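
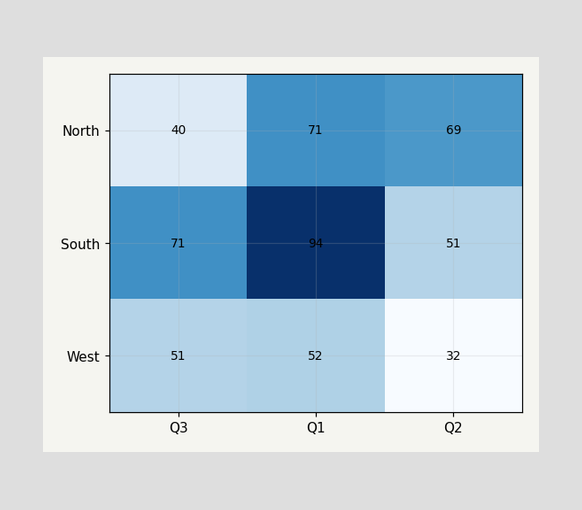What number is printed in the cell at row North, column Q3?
The (North, Q3) cell reads 40.

40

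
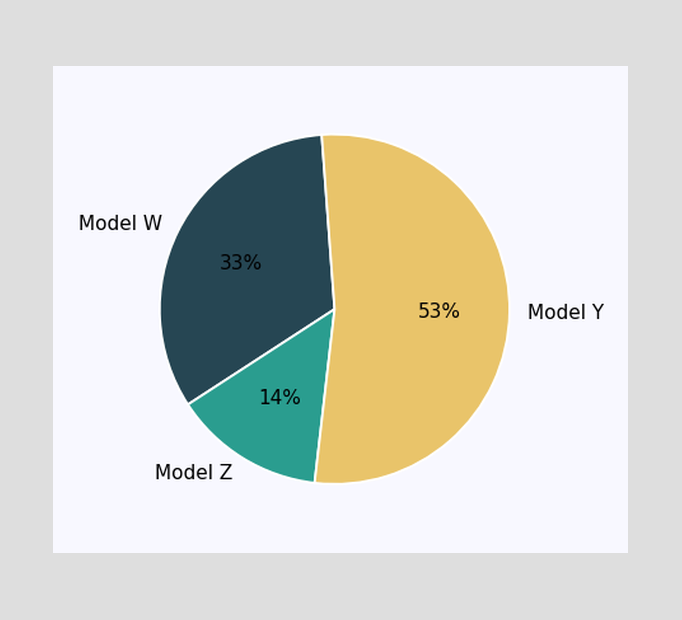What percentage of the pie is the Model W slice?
The Model W slice takes up 33% of the pie.

33%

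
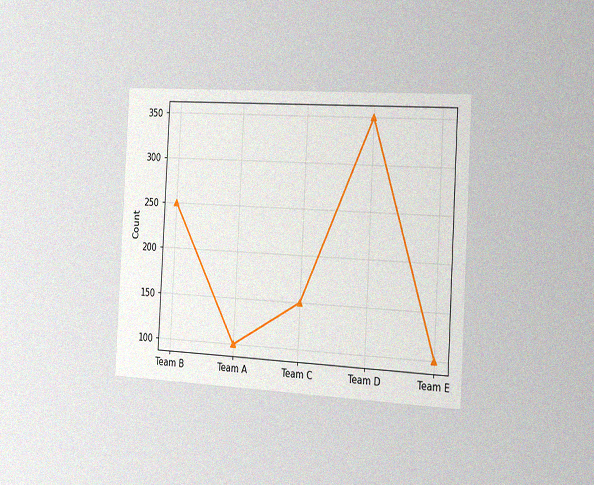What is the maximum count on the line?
The chart is tilted about 3° clockwise and viewed slightly from the right, with some photo noise. The highest point is at Team D, and reading across to the y-axis gives 350.

350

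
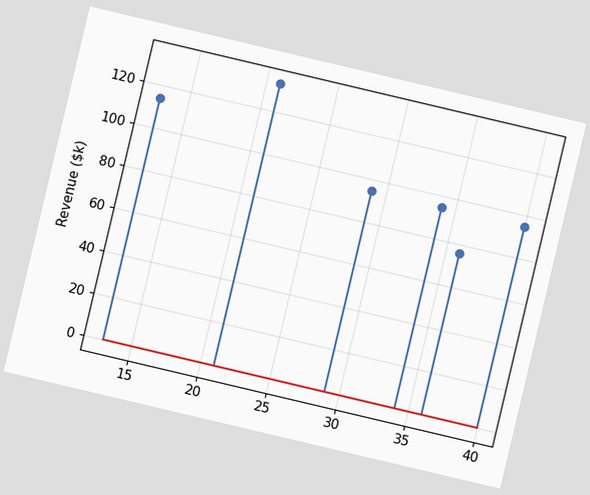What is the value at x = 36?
$76k

The chart is tilted about 13° clockwise. The stem at x=36 reaches $76k.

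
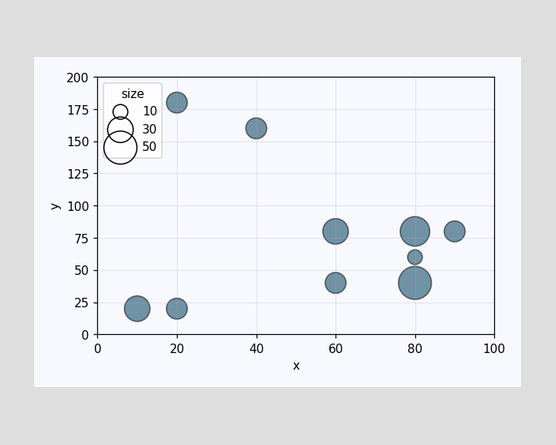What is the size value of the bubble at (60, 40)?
Matching the bubble at (60, 40) against the size legend gives 20.

20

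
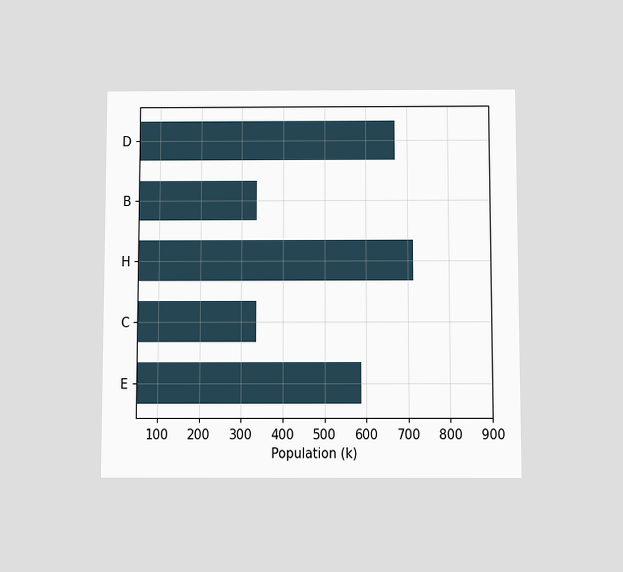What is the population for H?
714k

The chart is viewed slightly from below. Reading along the chart's x-axis, the H bar reaches 714k.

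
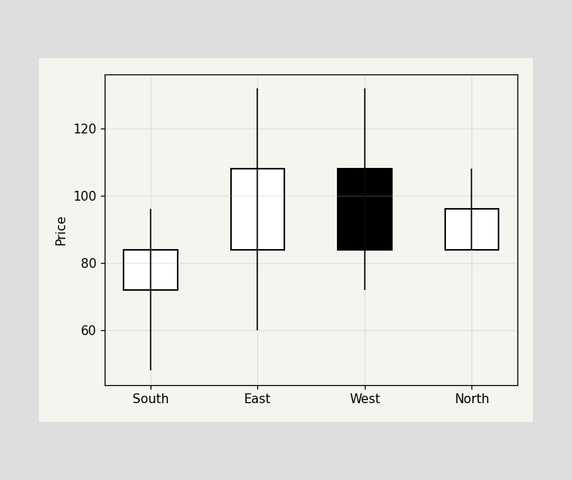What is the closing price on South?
The South candle closes at 84.

84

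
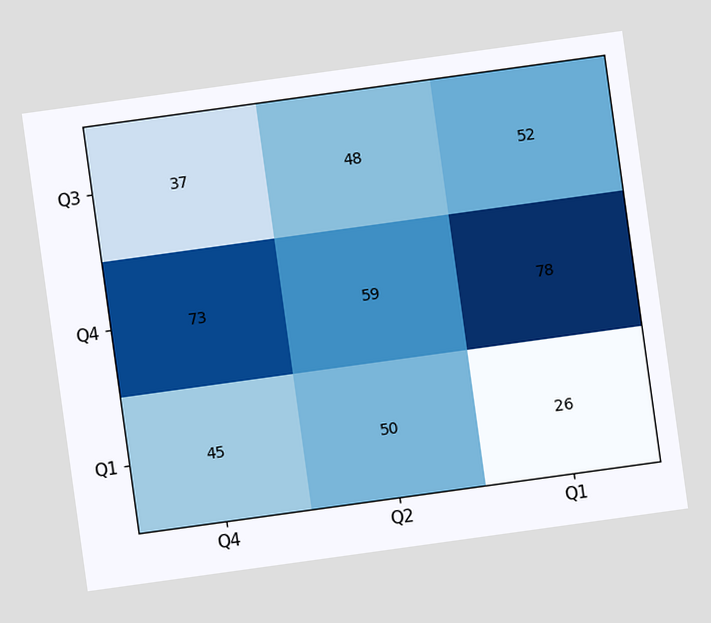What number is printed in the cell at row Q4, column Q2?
59

The chart is tilted about 8° counter-clockwise. The (Q4, Q2) cell reads 59.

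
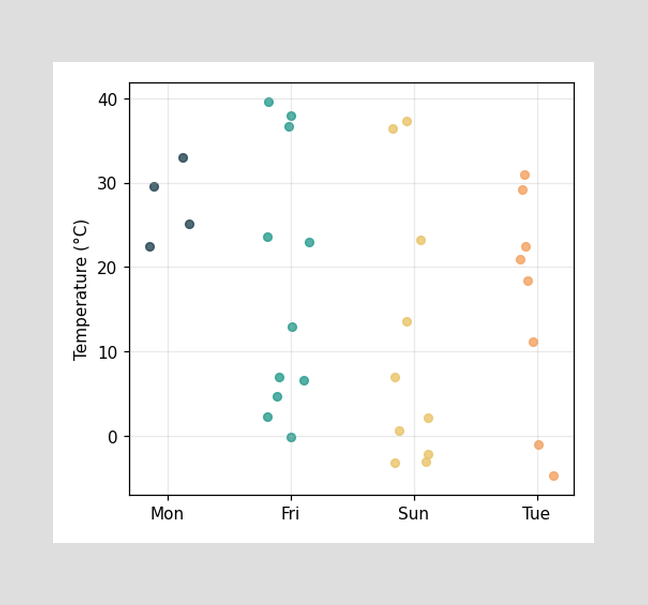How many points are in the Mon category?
Counting the markers in the Mon column gives 4.

4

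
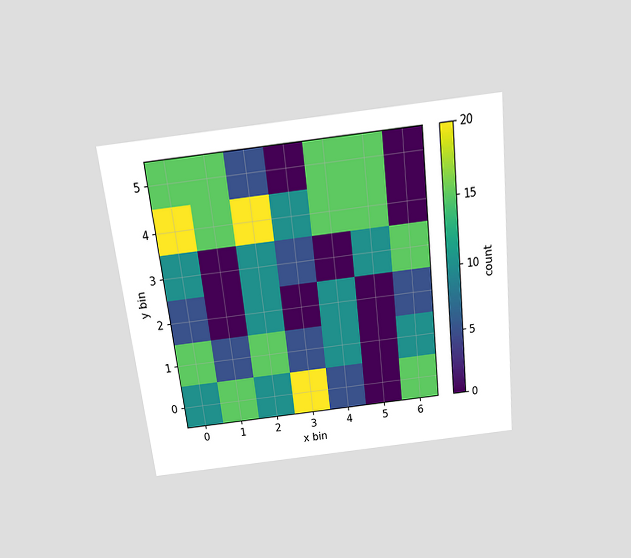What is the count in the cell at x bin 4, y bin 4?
The chart is tilted about 7° counter-clockwise and viewed slightly from above. Matching the cell (4, 4) against the colorbar gives 15.

15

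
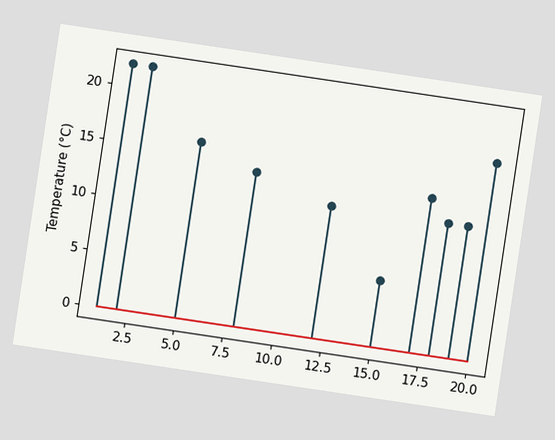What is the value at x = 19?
The chart is tilted about 8° clockwise. The stem at x=19 reaches 12°C.

12°C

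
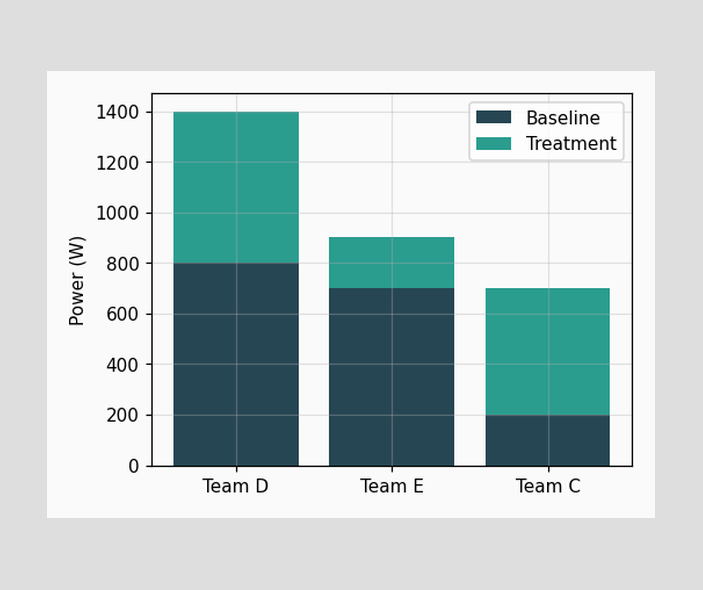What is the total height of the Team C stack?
The Team C stack's top reaches 700W on the y-axis.

700W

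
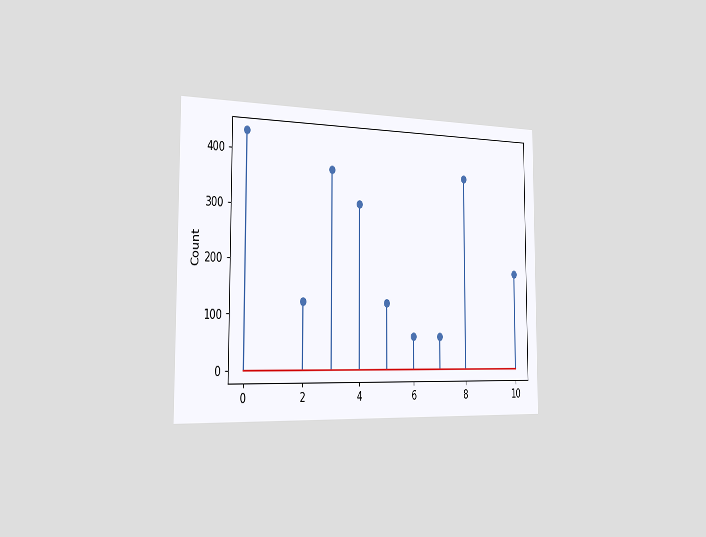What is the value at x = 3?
372

The chart is viewed slightly from the left. The stem at x=3 reaches 372.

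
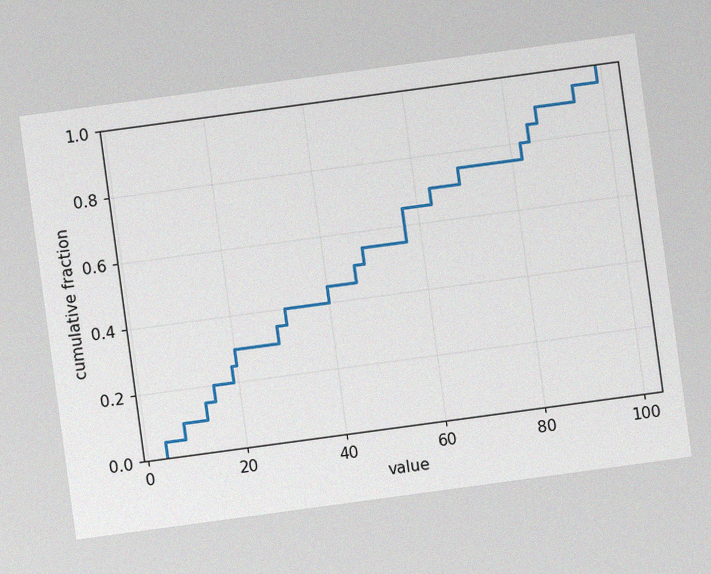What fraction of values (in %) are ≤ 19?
25%

The chart is tilted about 8° counter-clockwise, with some photo noise. At x=19 the ECDF step is at 25%.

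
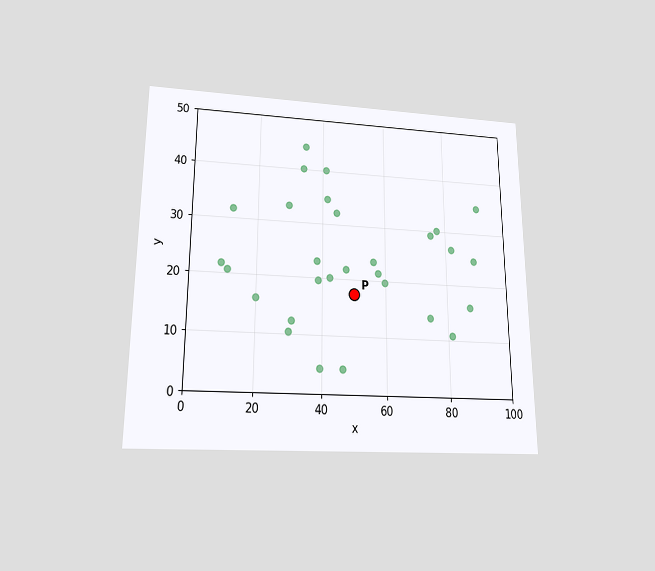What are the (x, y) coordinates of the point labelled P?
The chart is viewed slightly from below. Following the gridlines from P to each axis, P sits at (50, 17.5).

(50, 17.5)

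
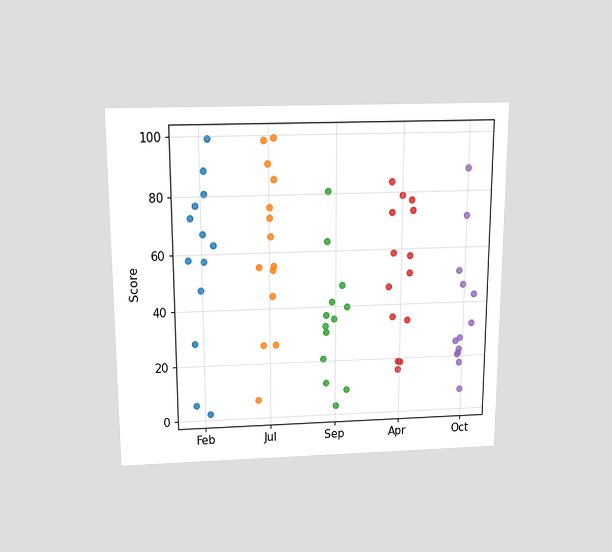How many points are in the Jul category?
The chart is viewed slightly from above. Counting the markers in the Jul column gives 14.

14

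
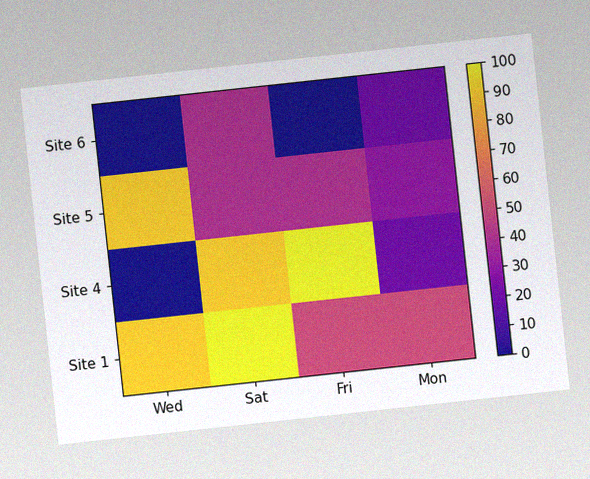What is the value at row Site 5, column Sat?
The chart is tilted about 6° counter-clockwise, with some photo noise. Matching cell (Site 5, Sat) against the colorbar gives 40.

40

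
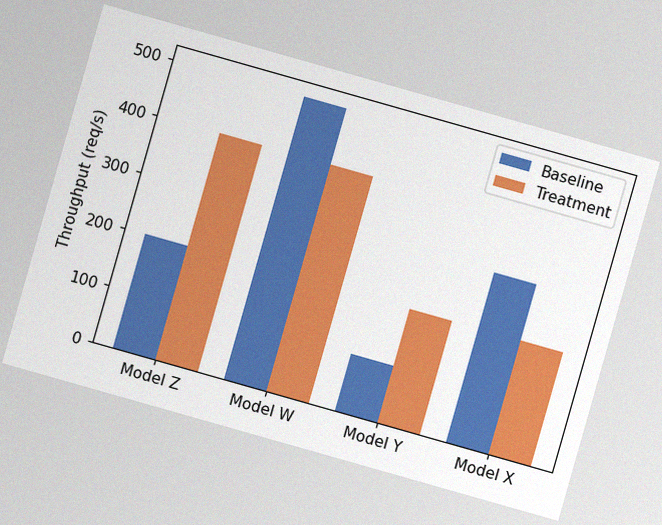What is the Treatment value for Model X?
200req/s

The chart is tilted about 16° clockwise, with some photo noise. The Treatment bar at Model X reaches 200req/s on the y-axis.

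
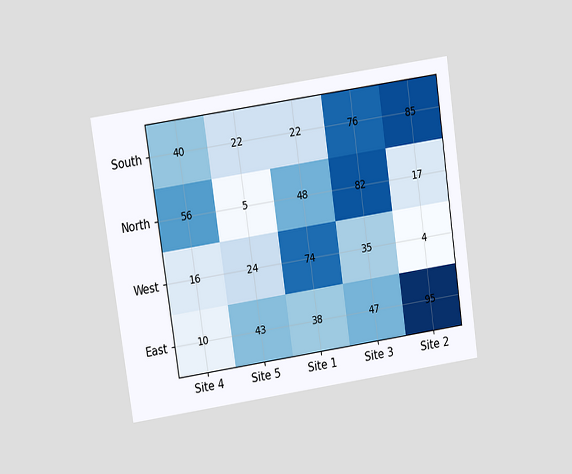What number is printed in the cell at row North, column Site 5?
The chart is tilted about 8° counter-clockwise and viewed at a slight angle. The (North, Site 5) cell reads 5.

5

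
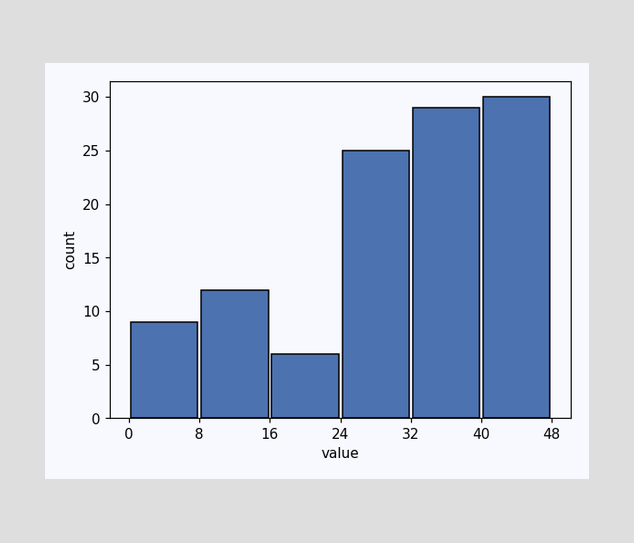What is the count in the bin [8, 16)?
12

The [8, 16) bin has height 12.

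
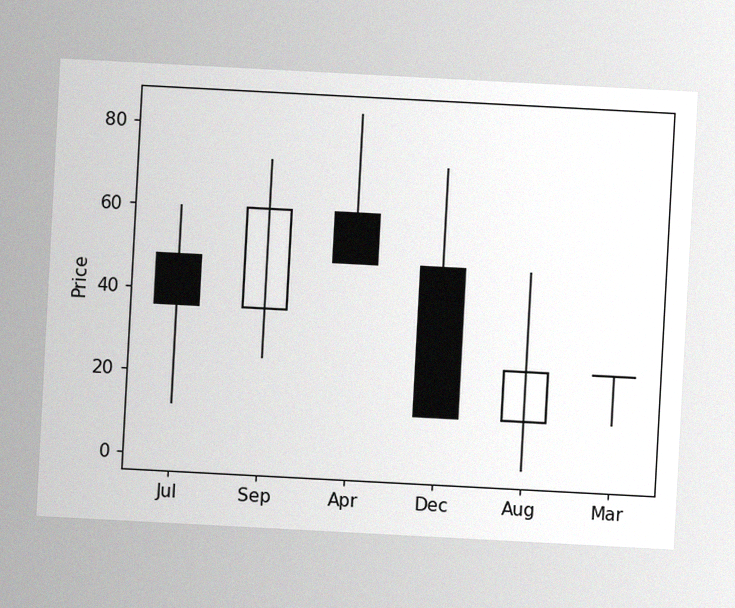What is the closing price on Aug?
The chart is tilted about 3° clockwise, with some photo noise. The Aug candle closes at 24.

24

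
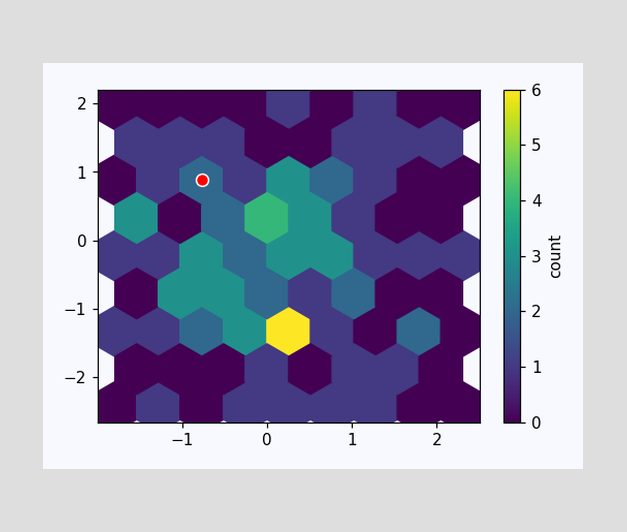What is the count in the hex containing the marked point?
2

The marked hex reads 2 on the colorbar.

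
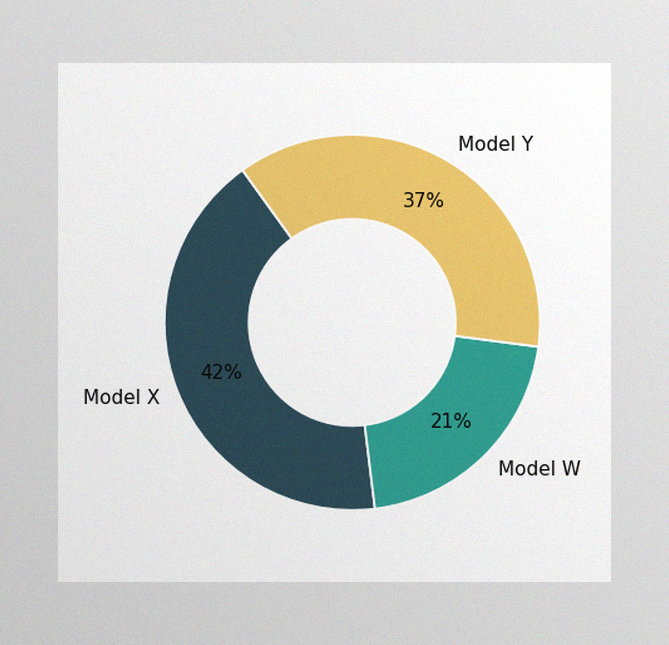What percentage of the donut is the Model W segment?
21%

The image has some photo noise and uneven lighting. The Model W segment takes up 21% of the ring.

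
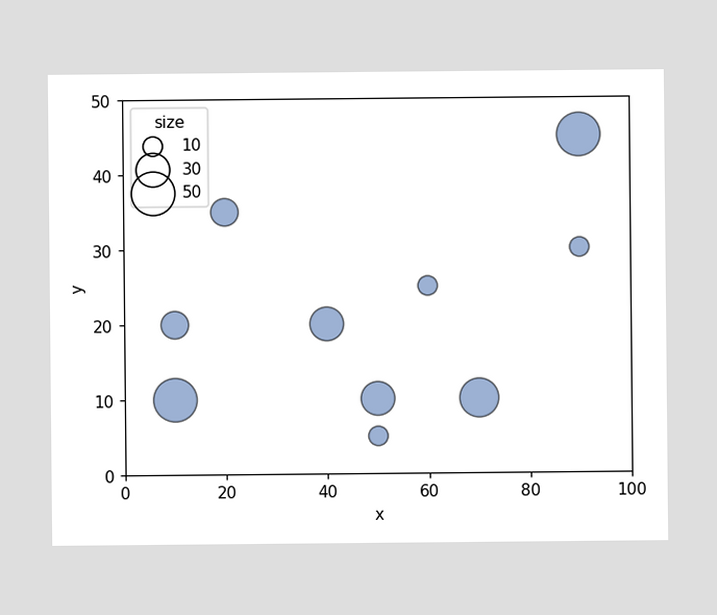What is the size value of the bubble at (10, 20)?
20

Matching the bubble at (10, 20) against the size legend gives 20.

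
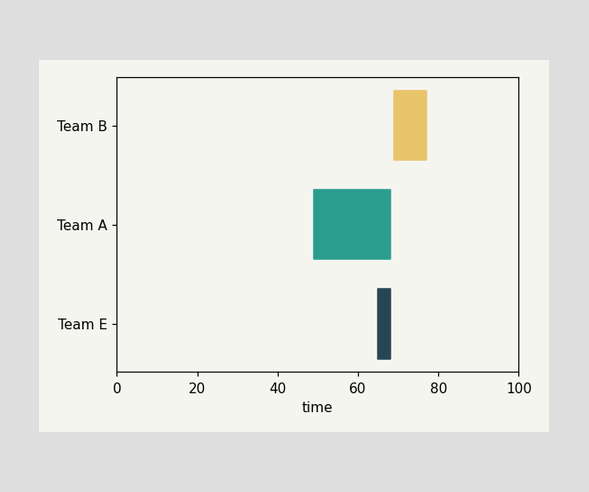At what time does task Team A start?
49

The Team A bar begins at t=49.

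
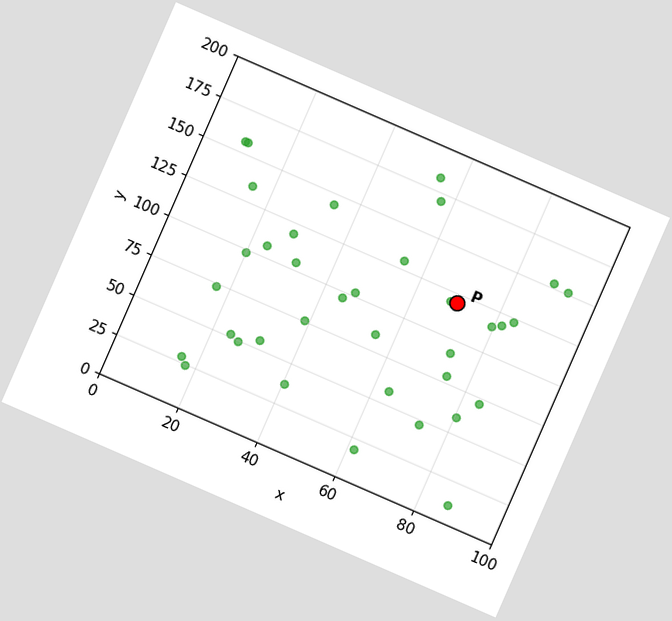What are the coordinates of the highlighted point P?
(70, 120)

The chart is tilted about 24° clockwise. Following the gridlines from P to each axis, P sits at (70, 120).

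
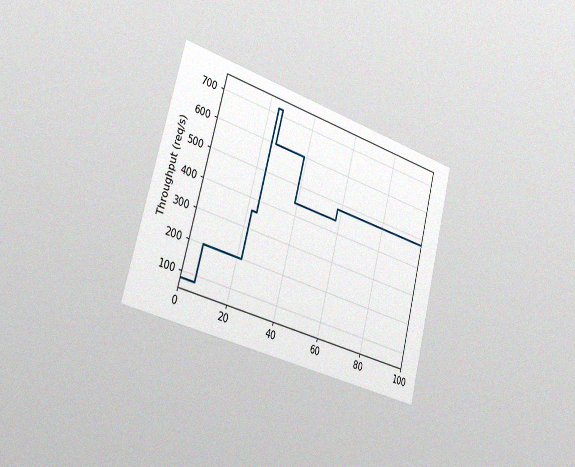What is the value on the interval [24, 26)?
720req/s

The chart is tilted about 15° clockwise and viewed slightly from the left, with some photo noise. On [24, 26) the step sits at 720req/s.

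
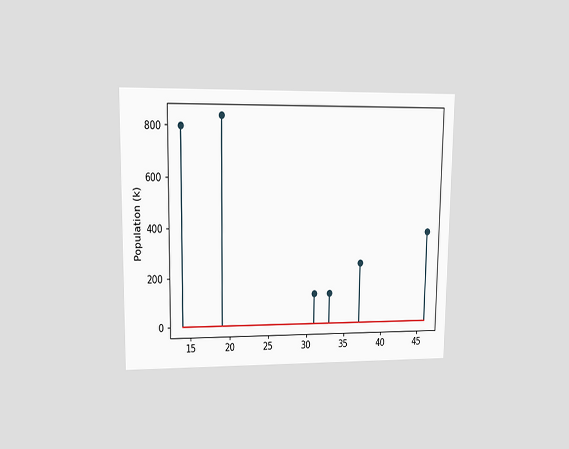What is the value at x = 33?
126k

The chart is viewed at a slight angle. The stem at x=33 reaches 126k.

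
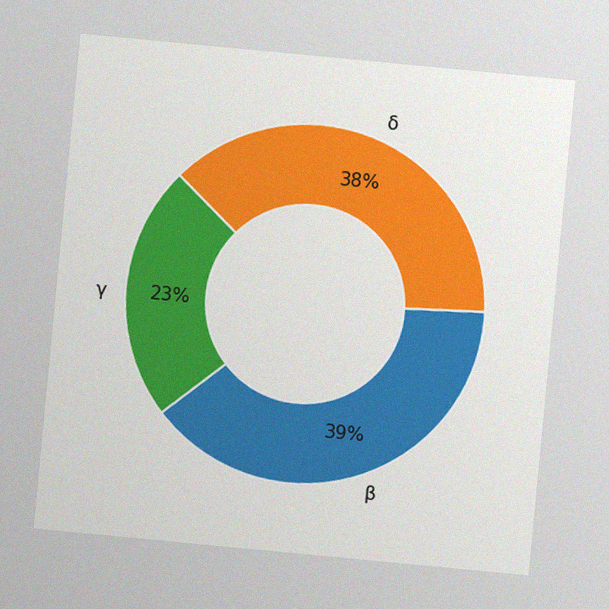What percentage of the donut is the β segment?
39%

The chart is tilted about 5° clockwise, with some photo noise. The β segment takes up 39% of the ring.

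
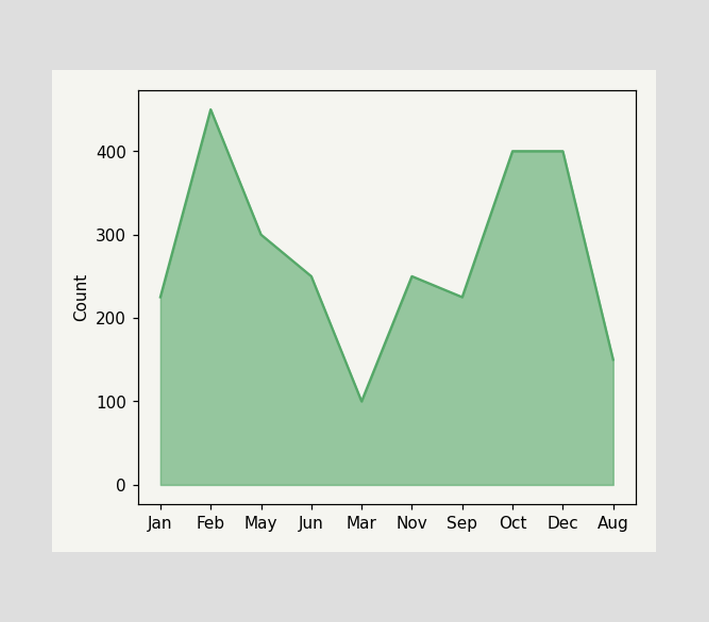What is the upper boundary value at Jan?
225

At Jan the upper boundary is at 225.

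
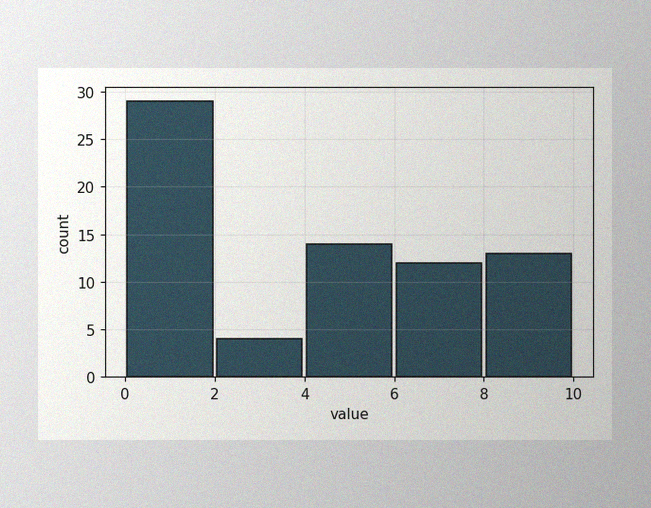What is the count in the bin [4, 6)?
14

The image has some photo noise and uneven lighting. The [4, 6) bin has height 14.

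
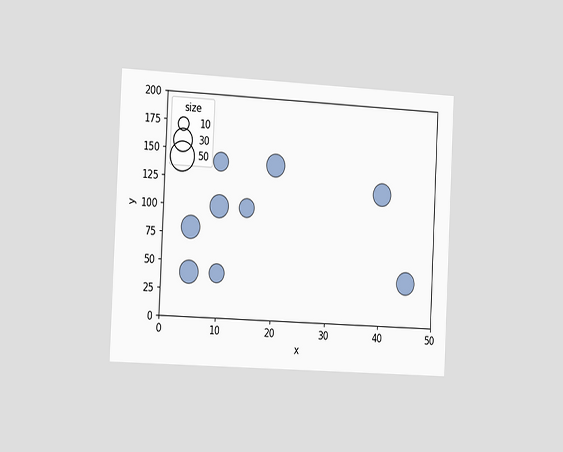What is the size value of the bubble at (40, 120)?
The chart is tilted about 3° clockwise and viewed slightly from the left. Matching the bubble at (40, 120) against the size legend gives 30.

30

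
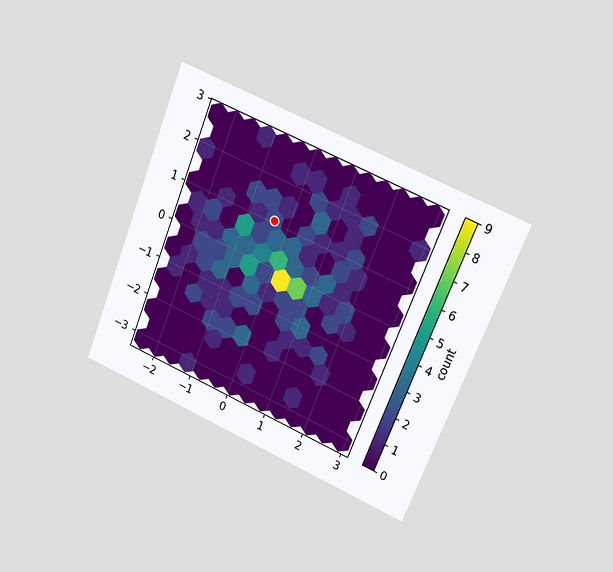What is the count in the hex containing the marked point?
The chart is tilted about 22° clockwise and viewed slightly from the right. The marked hex reads 2 on the colorbar.

2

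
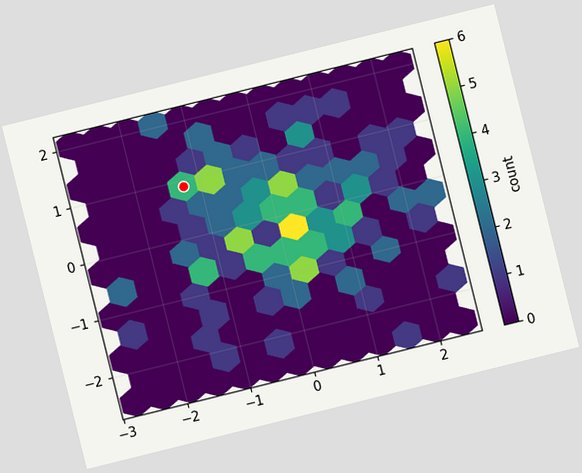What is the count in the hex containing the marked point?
4

The chart is tilted about 14° counter-clockwise. The marked hex reads 4 on the colorbar.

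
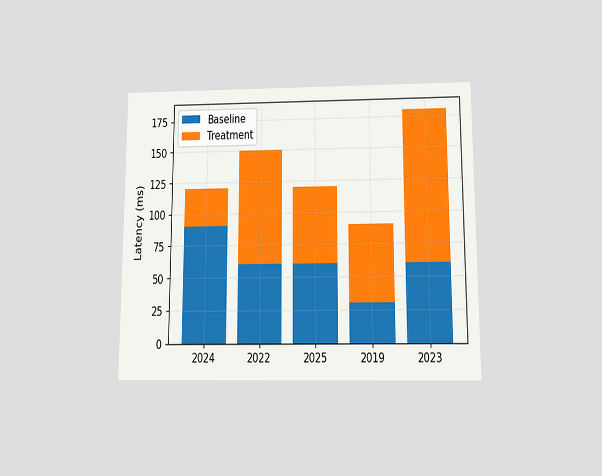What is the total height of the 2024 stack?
The chart is viewed slightly from below. The 2024 stack's top reaches 120ms on the y-axis.

120ms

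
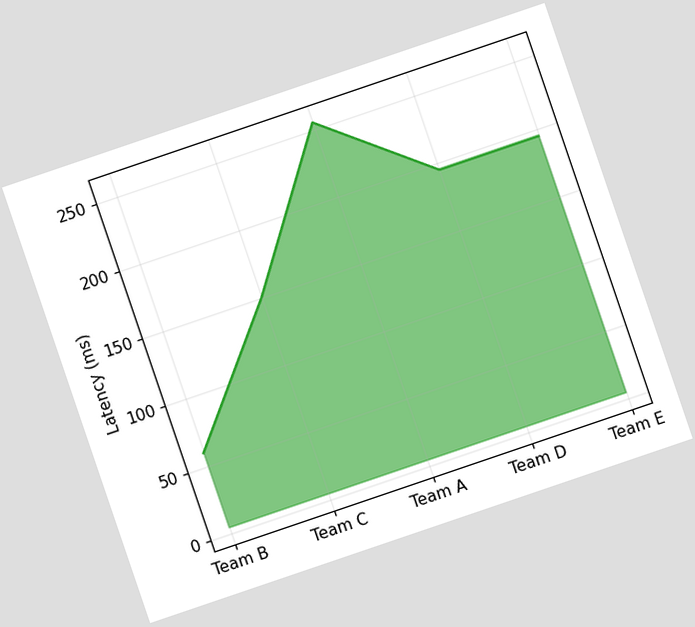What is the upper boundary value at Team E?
The chart is tilted about 19° counter-clockwise. At Team E the upper boundary is at 195ms.

195ms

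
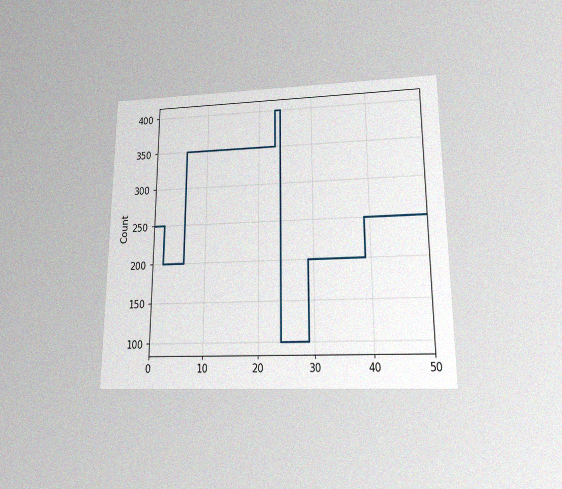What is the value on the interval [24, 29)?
The chart is viewed slightly from below, with some photo noise. On [24, 29) the step sits at 100.

100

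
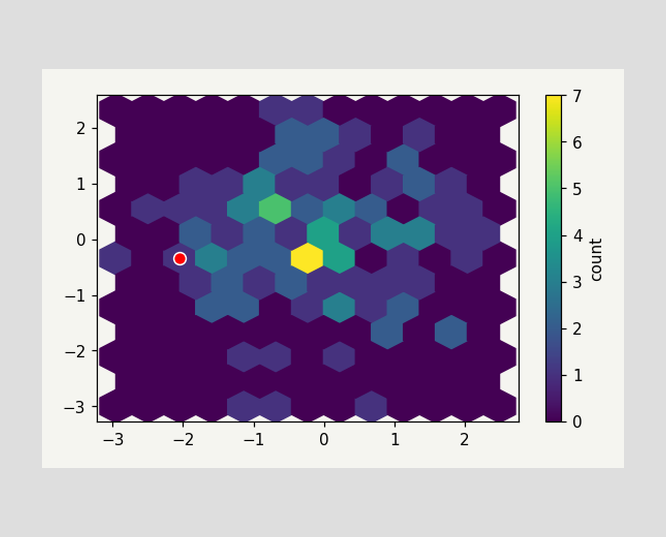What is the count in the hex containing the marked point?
1

The marked hex reads 1 on the colorbar.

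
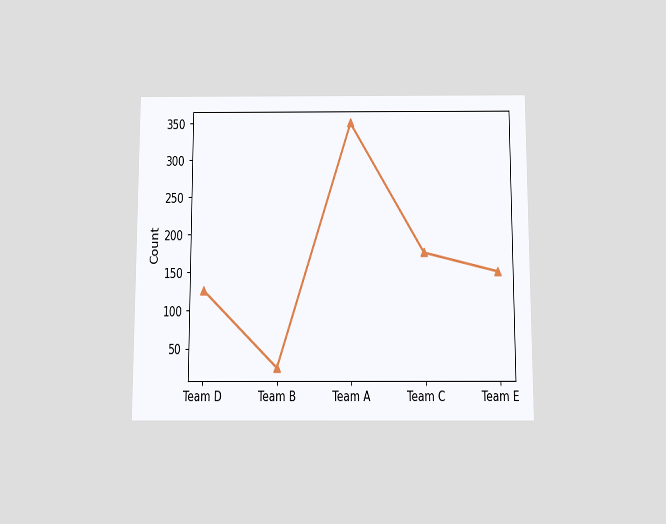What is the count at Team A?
350

The chart is viewed slightly from below. At Team A, the line is at 350.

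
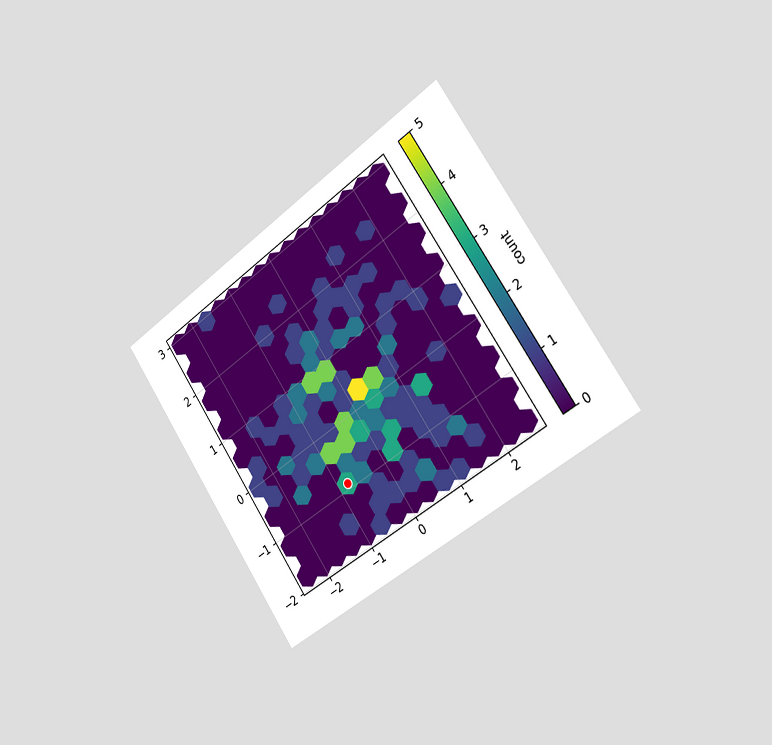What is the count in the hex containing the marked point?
The chart is tilted about 35° counter-clockwise and viewed slightly from the right. The marked hex reads 3 on the colorbar.

3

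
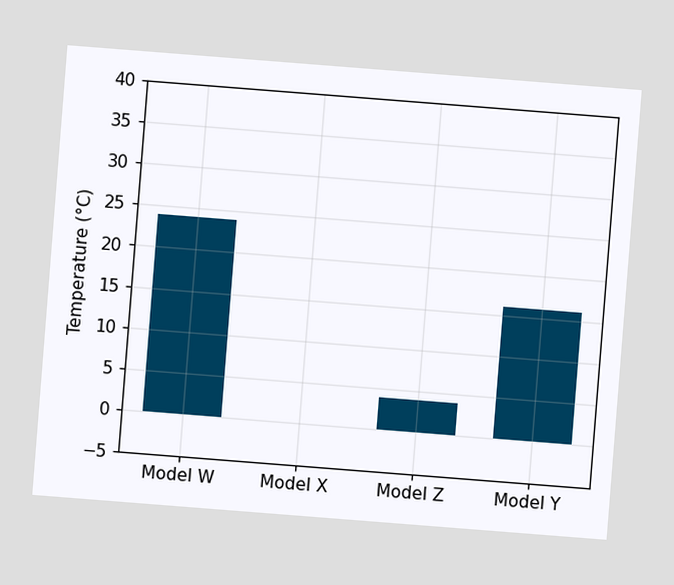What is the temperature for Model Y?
16°C

The chart is tilted about 4° clockwise. Reading along the chart's y-axis, the Model Y bar reaches 16°C.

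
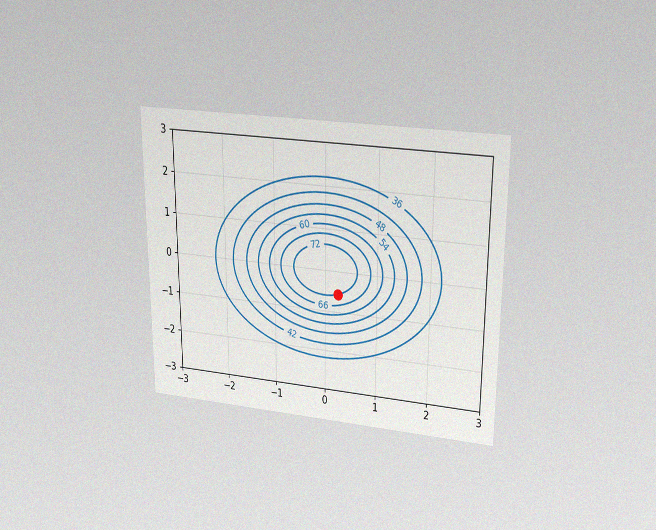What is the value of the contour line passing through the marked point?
The chart is viewed slightly from above, with some photo noise. The marked point sits on the contour labelled 72.

72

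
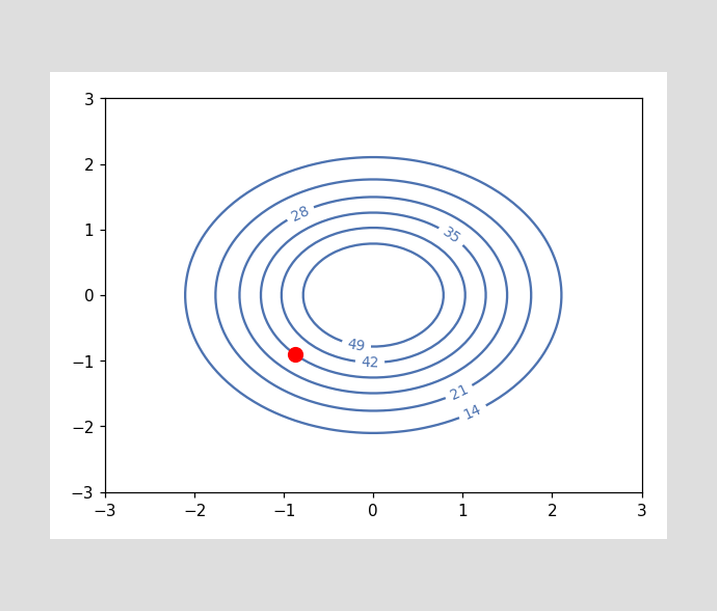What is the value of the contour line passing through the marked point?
The marked point sits on the contour labelled 35.

35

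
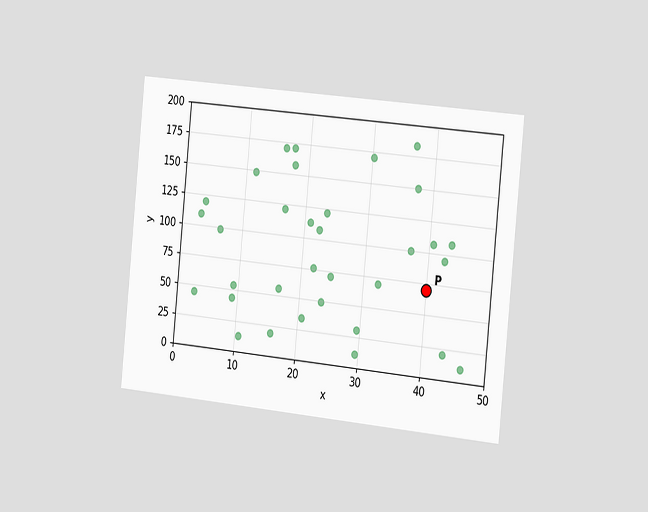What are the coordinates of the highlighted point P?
The chart is tilted about 6° clockwise and viewed slightly from the right. Following the gridlines from P to each axis, P sits at (40, 70).

(40, 70)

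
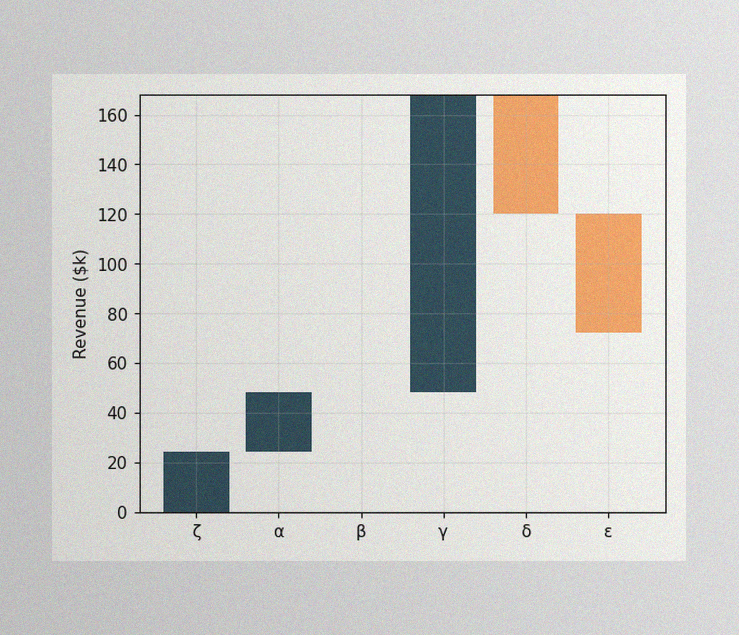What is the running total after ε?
$72k

The image has some photo noise and uneven lighting. After ε the running total reaches $72k.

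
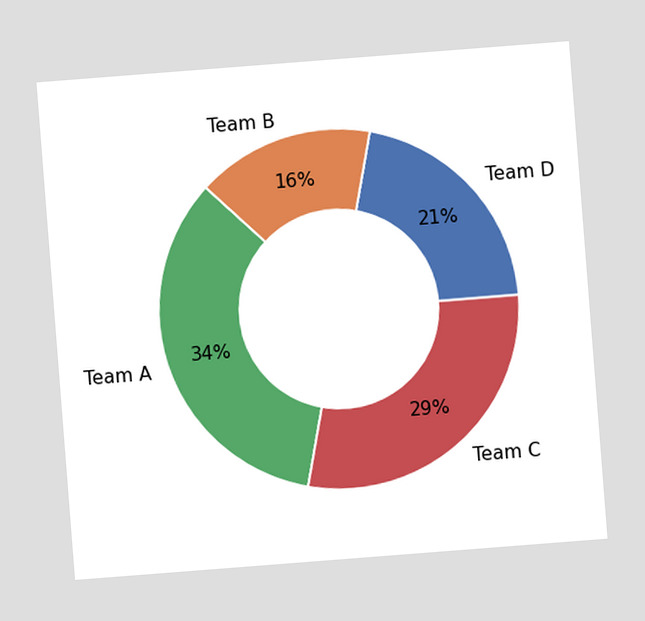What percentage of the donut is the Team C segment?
The chart is tilted about 4° counter-clockwise. The Team C segment takes up 29% of the ring.

29%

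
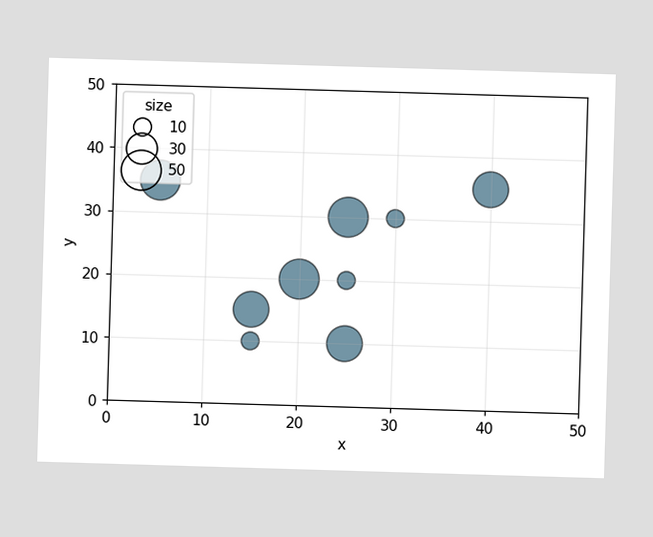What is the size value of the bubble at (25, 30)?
Matching the bubble at (25, 30) against the size legend gives 50.

50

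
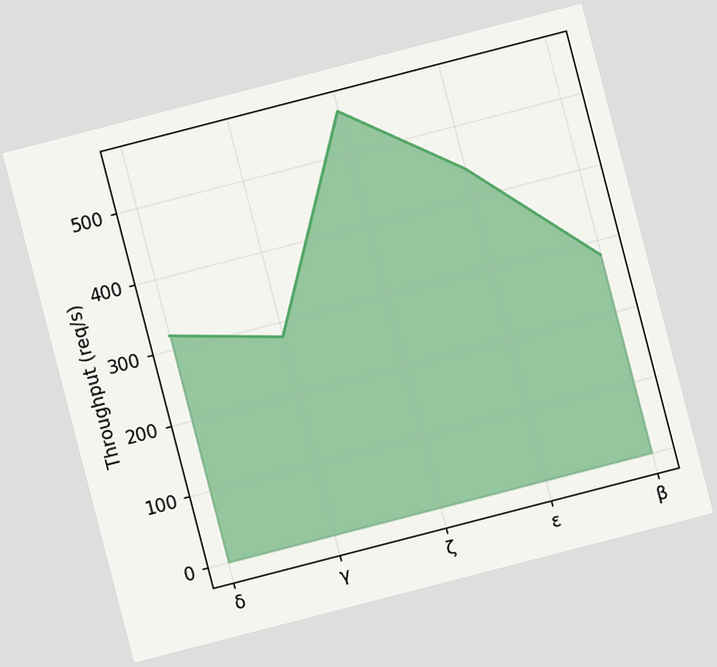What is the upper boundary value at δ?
The chart is tilted about 15° counter-clockwise. At δ the upper boundary is at 320req/s.

320req/s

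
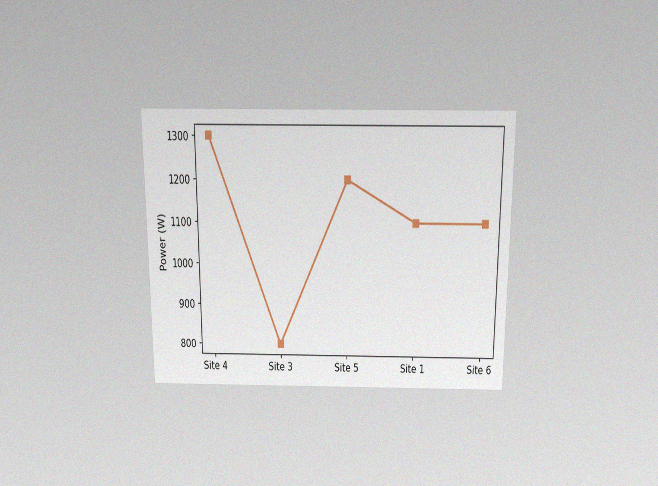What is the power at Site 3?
800W

The chart is viewed slightly from above, with some photo noise. At Site 3, the line is at 800W.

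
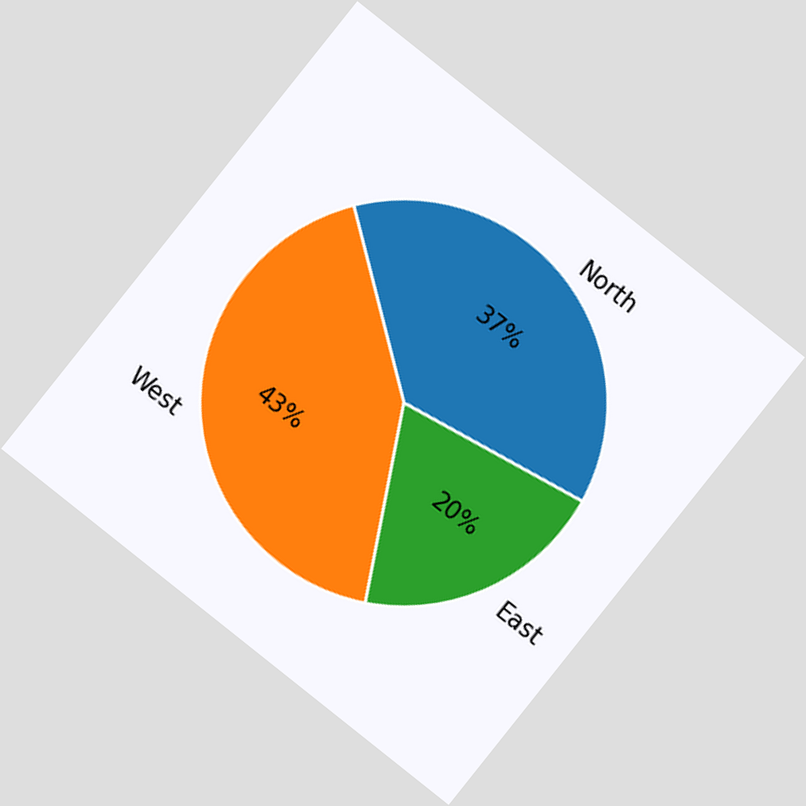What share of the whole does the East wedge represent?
The chart is tilted about 39° clockwise. The East slice takes up 20% of the pie.

20%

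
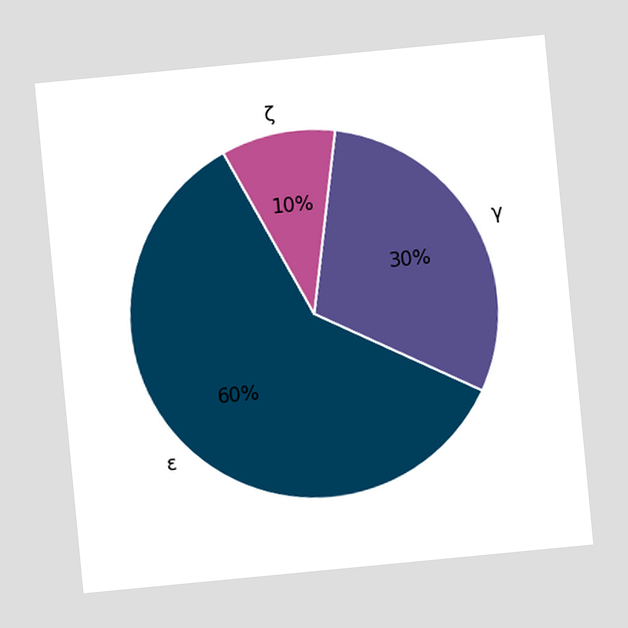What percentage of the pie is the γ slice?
The chart is tilted about 5° counter-clockwise. The γ slice takes up 30% of the pie.

30%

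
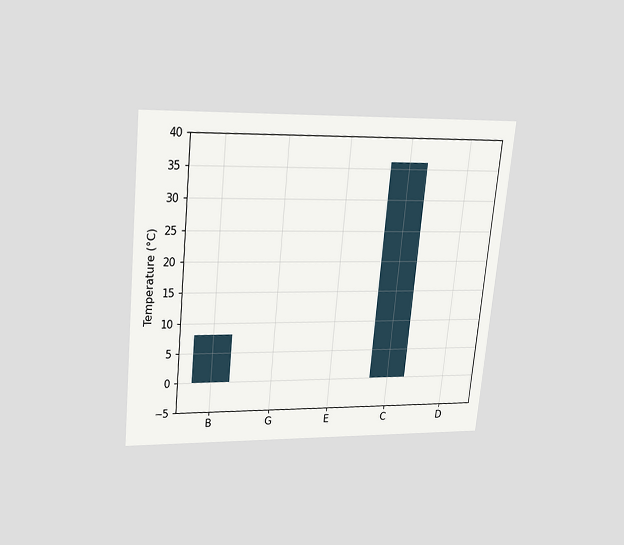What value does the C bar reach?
The chart is tilted about 6° clockwise and viewed slightly from above. Reading along the chart's y-axis, the C bar reaches 36°C.

36°C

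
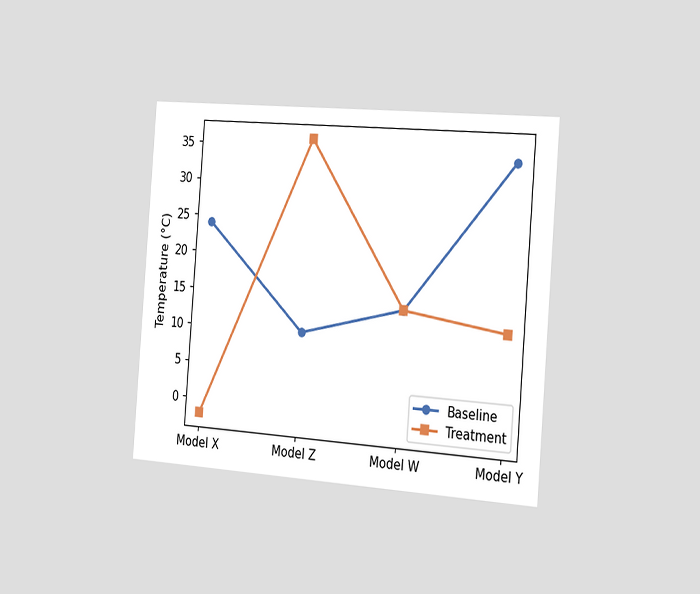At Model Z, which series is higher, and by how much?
The chart is tilted about 4° clockwise and viewed slightly from the right. At Model Z, Treatment sits above the other line by 26°C.

Treatment, by 26°C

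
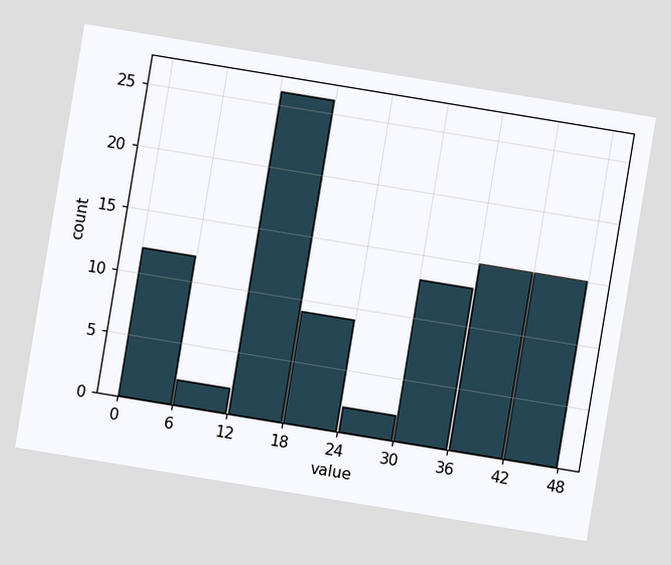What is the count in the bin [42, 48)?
15

The chart is tilted about 9° clockwise. The [42, 48) bin has height 15.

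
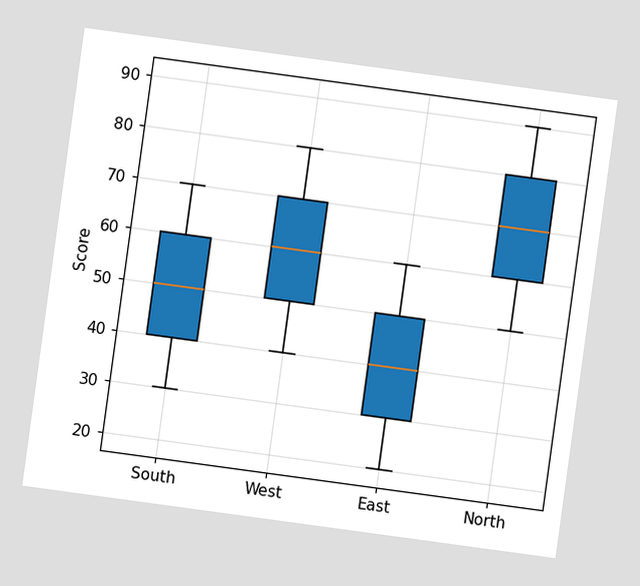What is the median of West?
60

The chart is tilted about 8° clockwise. The median line in the West box sits at 60.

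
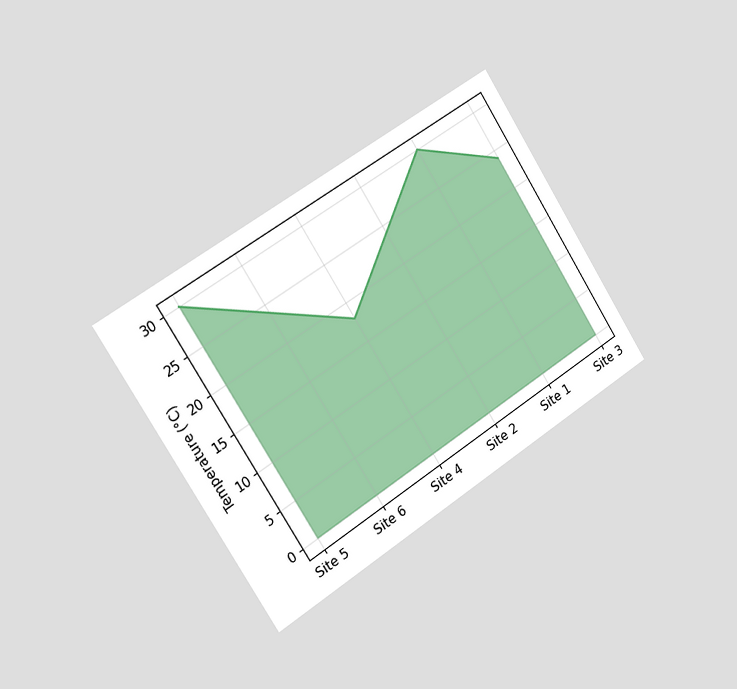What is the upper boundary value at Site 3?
24°C

The chart is tilted about 33° counter-clockwise and viewed slightly from the left. At Site 3 the upper boundary is at 24°C.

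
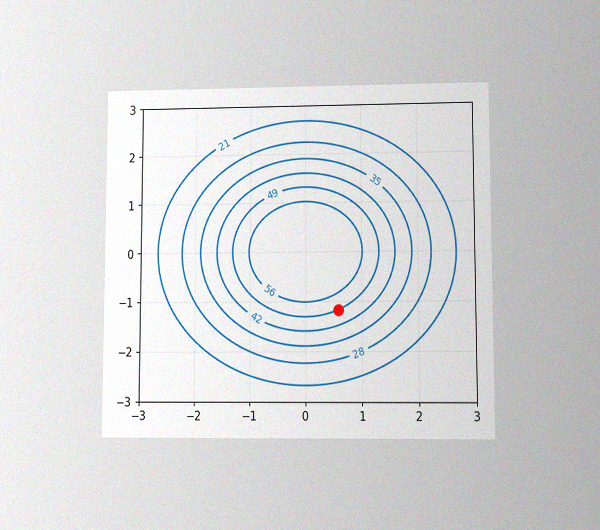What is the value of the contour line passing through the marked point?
The chart is viewed at a slight angle, with some photo noise. The marked point sits on the contour labelled 49.

49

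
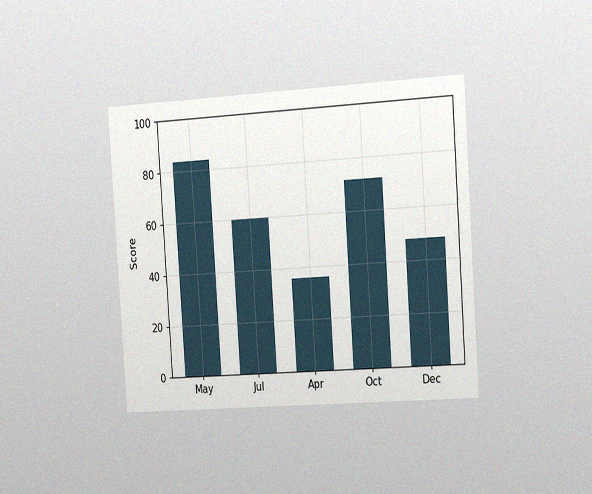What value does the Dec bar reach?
The chart is tilted about 4° counter-clockwise and viewed slightly from the right, with some photo noise. Reading along the chart's y-axis, the Dec bar reaches 48.

48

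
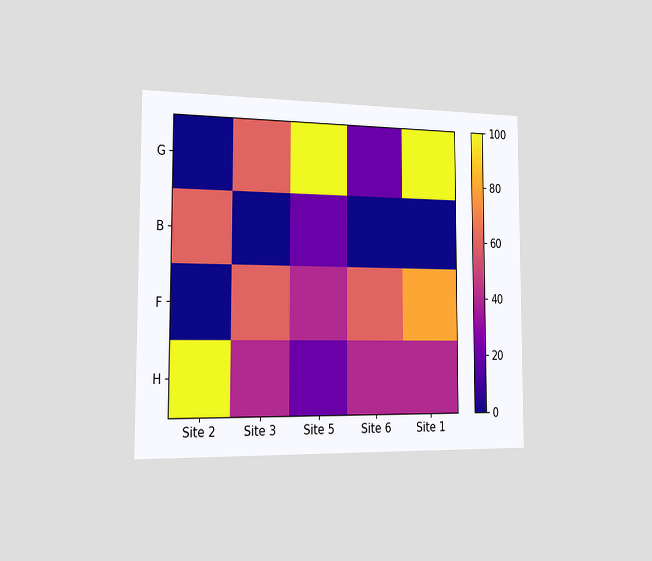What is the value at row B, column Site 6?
The chart is viewed slightly from the left. Matching cell (B, Site 6) against the colorbar gives 0.

0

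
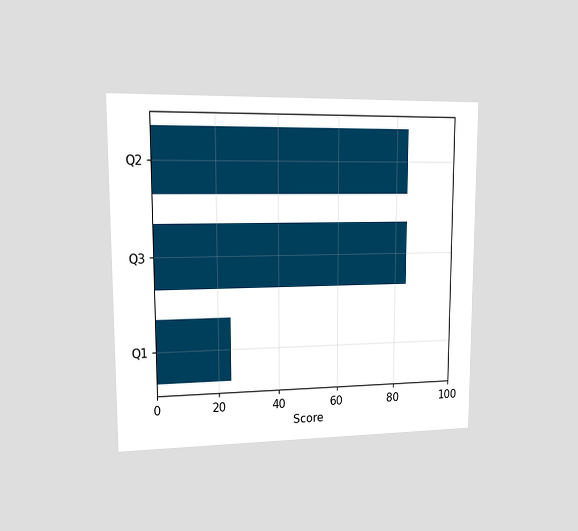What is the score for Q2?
84

The chart is viewed at a slight angle. Reading along the chart's x-axis, the Q2 bar reaches 84.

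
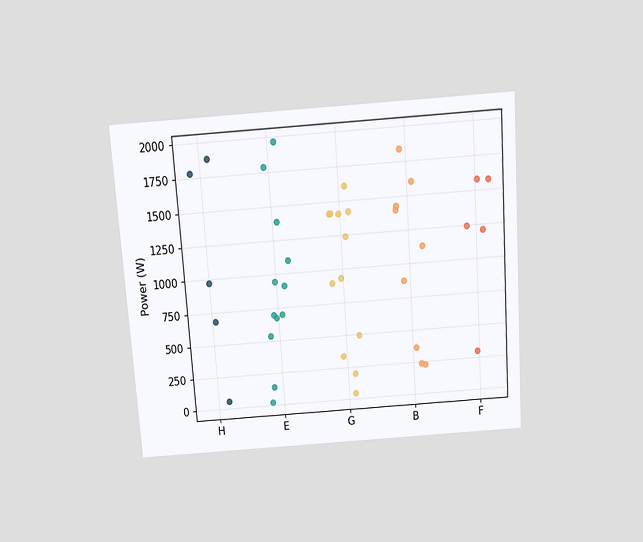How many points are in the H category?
5

The chart is tilted about 4° counter-clockwise and viewed slightly from above. Counting the markers in the H column gives 5.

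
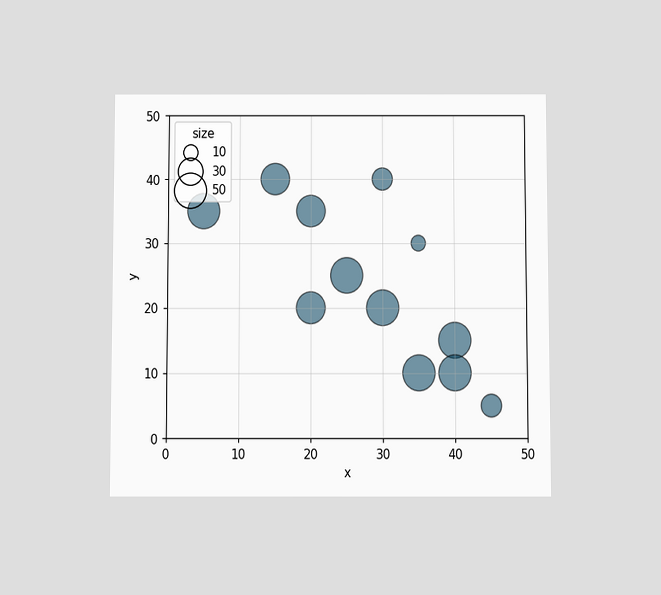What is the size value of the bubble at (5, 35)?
The chart is viewed slightly from below. Matching the bubble at (5, 35) against the size legend gives 50.

50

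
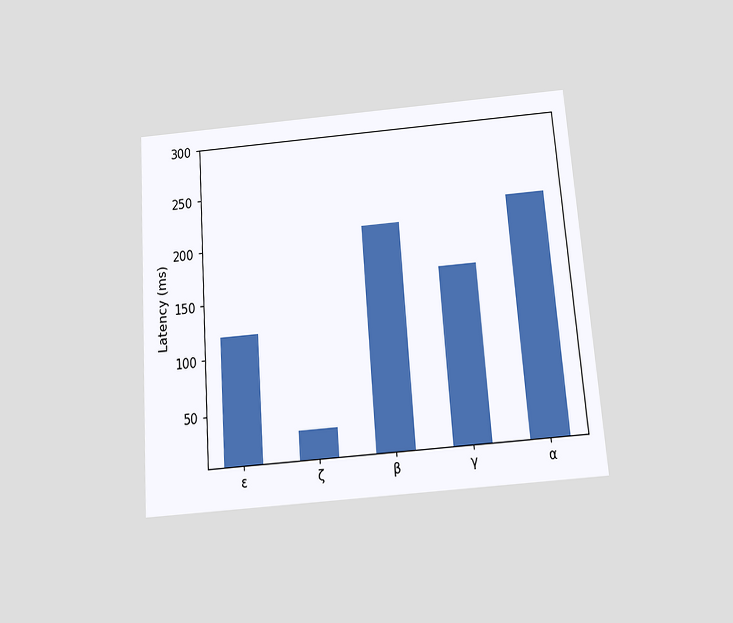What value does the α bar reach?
The chart is tilted about 4° counter-clockwise and viewed slightly from below. Reading along the chart's y-axis, the α bar reaches 225ms.

225ms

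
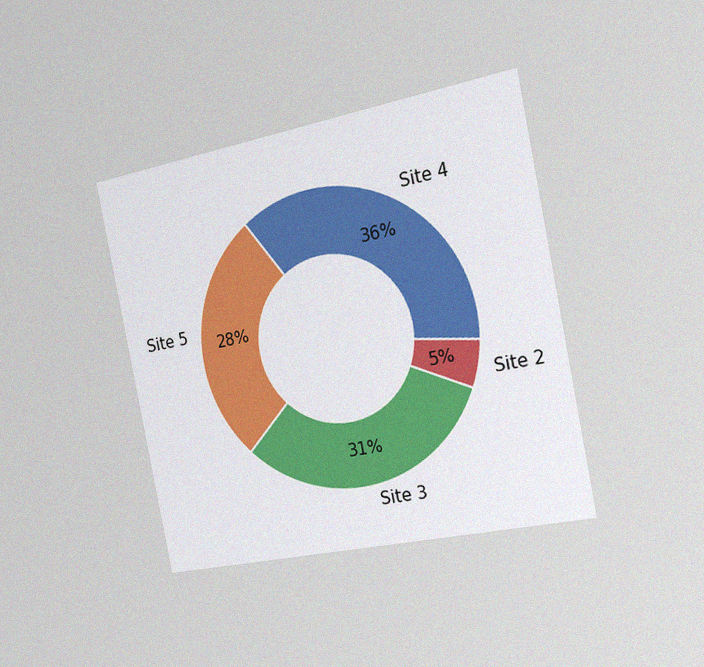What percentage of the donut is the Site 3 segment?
The chart is tilted about 12° counter-clockwise and viewed slightly from the right, with some photo noise. The Site 3 segment takes up 31% of the ring.

31%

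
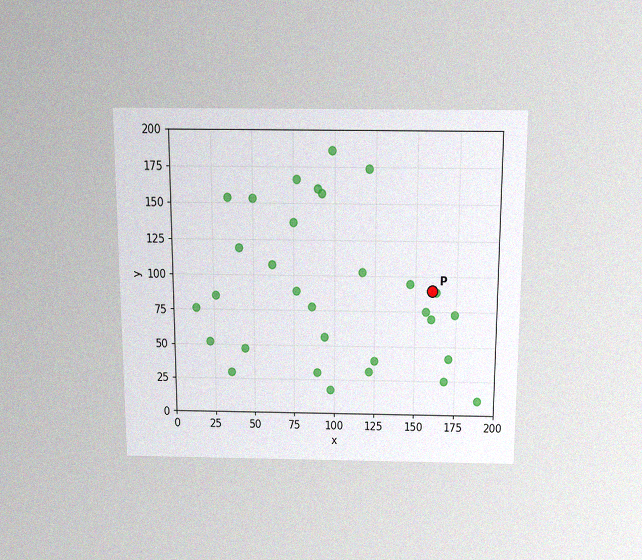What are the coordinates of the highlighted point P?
The chart is viewed slightly from above, with some photo noise. Following the gridlines from P to each axis, P sits at (160, 90).

(160, 90)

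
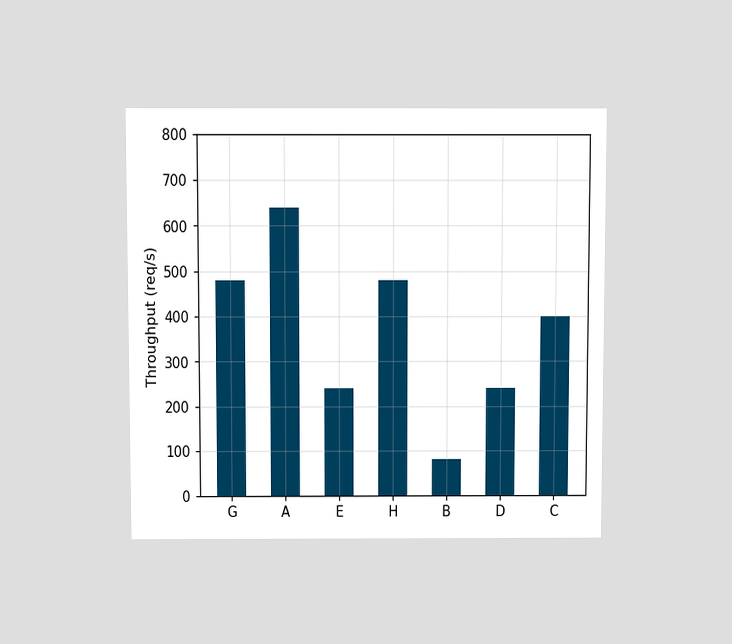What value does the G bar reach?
The chart is viewed slightly from above. Reading along the chart's y-axis, the G bar reaches 480req/s.

480req/s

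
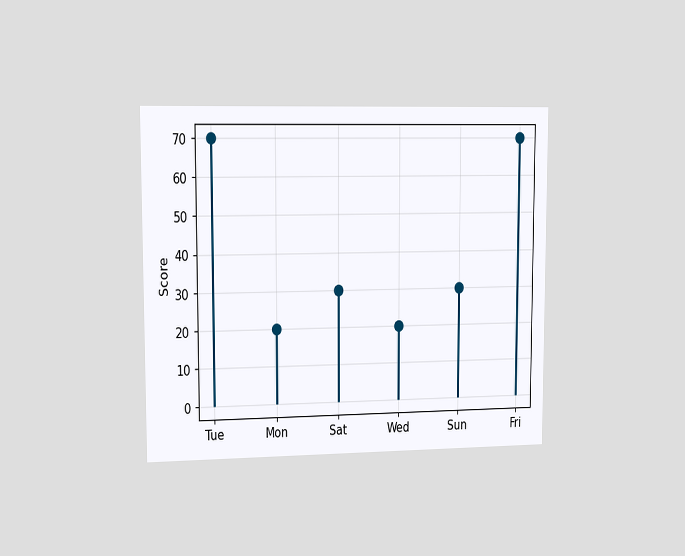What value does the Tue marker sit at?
70

The chart is viewed slightly from the left. The Tue marker sits at 70.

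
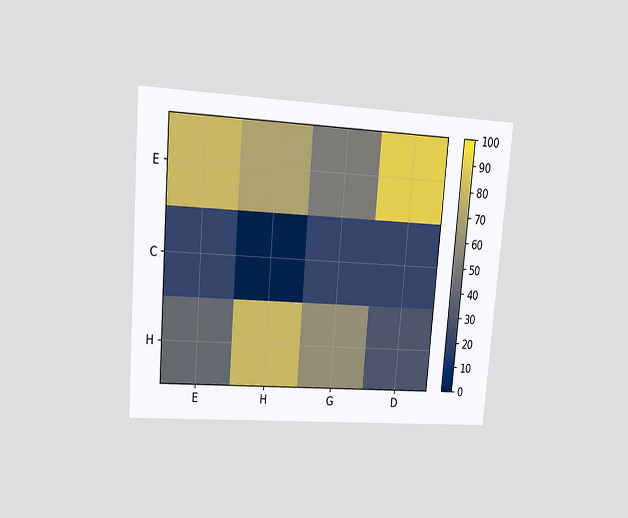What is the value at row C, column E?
The chart is tilted about 5° clockwise and viewed at a slight angle. Matching cell (C, E) against the colorbar gives 20.

20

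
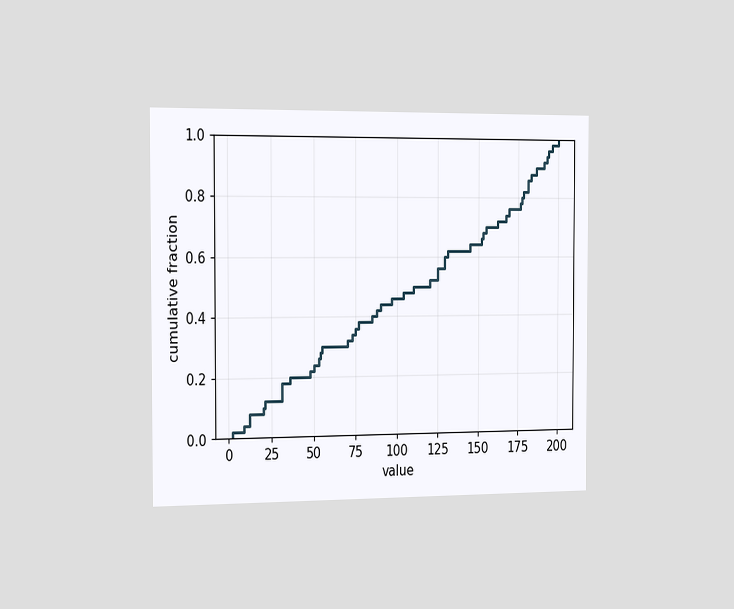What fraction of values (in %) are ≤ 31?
18%

The chart is viewed slightly from the left. At x=31 the ECDF step is at 18%.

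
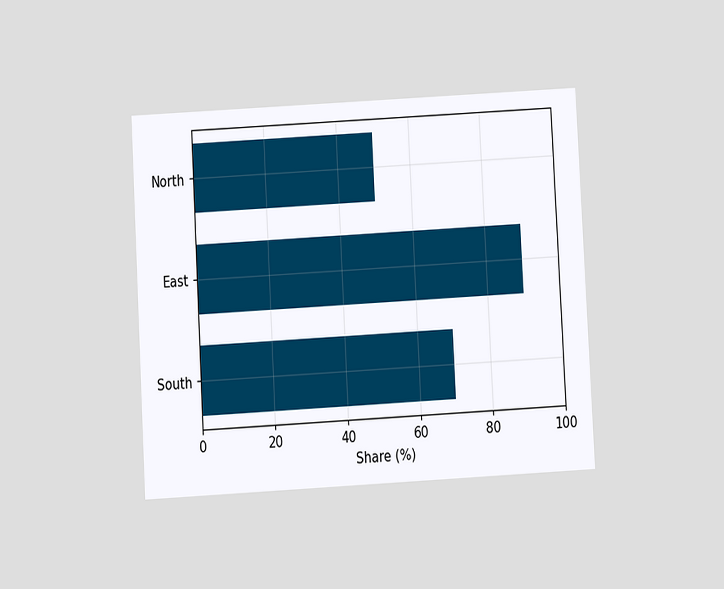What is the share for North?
50%

The chart is tilted about 3° counter-clockwise and viewed slightly from below. Reading along the chart's x-axis, the North bar reaches 50%.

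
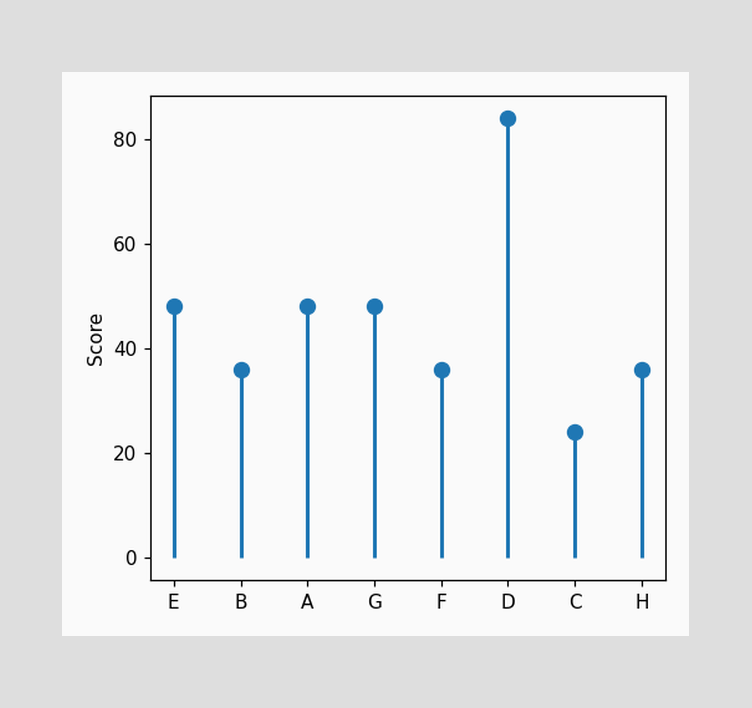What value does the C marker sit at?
The C marker sits at 24.

24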